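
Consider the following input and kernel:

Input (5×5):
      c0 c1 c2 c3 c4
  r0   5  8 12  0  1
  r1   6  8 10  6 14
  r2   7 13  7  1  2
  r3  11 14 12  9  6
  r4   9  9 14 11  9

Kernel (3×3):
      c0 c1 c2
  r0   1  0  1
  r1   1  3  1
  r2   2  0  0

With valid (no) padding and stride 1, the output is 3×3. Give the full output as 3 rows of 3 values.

Output[0,0]: The receptive field on the input at this output position is [5 8 12 / 6 8 10 / 7 13 7]. Elementwise product with the kernel and sum: 5·1 + 12·1 + 6·1 + 8·3 + 10·1 + 7·2.

71 78 69
91 77 60
97 91 82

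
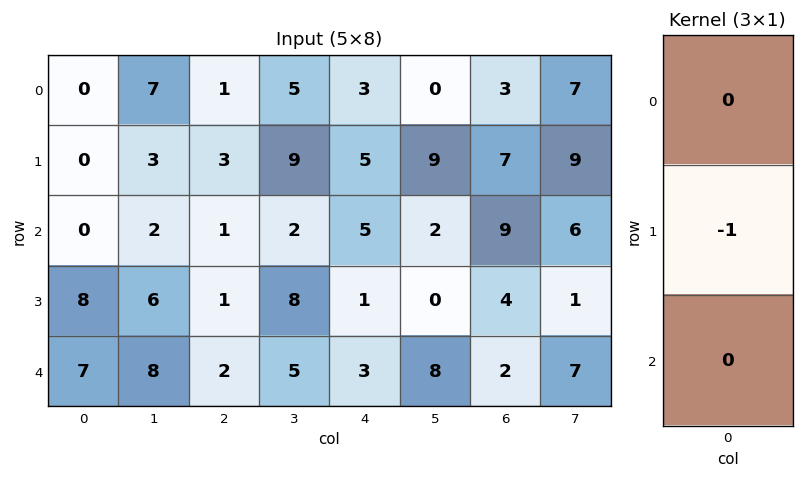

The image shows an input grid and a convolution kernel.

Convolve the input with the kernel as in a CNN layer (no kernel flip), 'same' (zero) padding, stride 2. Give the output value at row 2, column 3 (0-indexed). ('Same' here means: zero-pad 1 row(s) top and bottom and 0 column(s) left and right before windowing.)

-2

The receptive field on the zero-padded input at this output position is [4 / 2 / 0]. Elementwise product with the kernel and sum: 2·-1.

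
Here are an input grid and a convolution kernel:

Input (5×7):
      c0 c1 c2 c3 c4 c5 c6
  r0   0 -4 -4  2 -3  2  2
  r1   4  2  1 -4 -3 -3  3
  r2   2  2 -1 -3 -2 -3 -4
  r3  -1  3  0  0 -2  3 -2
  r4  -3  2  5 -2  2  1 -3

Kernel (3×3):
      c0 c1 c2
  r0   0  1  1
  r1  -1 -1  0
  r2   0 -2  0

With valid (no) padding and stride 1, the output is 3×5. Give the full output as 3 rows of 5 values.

Output[0,0]: The receptive field on the input at this output position is [0 -4 -4 / 4 2 1 / 2 2 -1]. Elementwise product with the kernel and sum: -4·1 + -4·1 + 4·-1 + 2·-1 + 2·-2.
Output[0,1]: The receptive field on the input at this output position is [-4 -4 2 / 2 1 -4 / 2 -1 -3]. Elementwise product with the kernel and sum: -4·1 + 2·1 + 2·-1 + 1·-1 + -1·-2.

-18 -3 8 10 16
-7 -4 -3 3 -1
-5 -17 -1 -7 -10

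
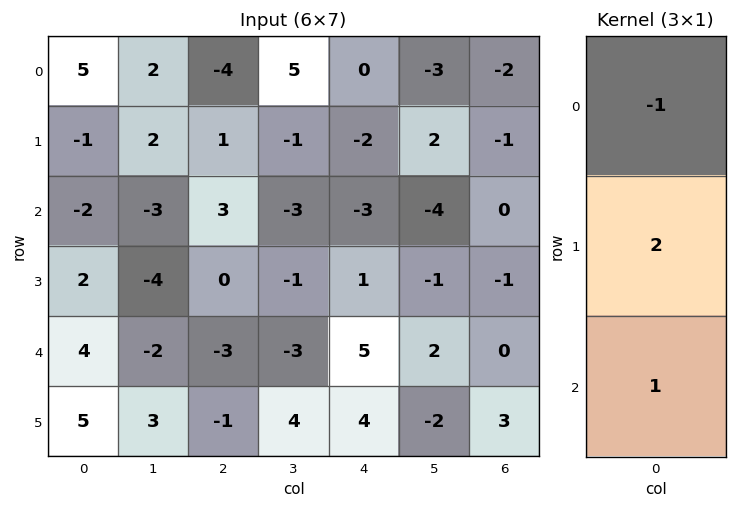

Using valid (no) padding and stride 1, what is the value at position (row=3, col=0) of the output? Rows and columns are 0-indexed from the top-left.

11

The receptive field on the input at this output position is [2 / 4 / 5]. Elementwise product with the kernel and sum: 2·-1 + 4·2 + 5·1.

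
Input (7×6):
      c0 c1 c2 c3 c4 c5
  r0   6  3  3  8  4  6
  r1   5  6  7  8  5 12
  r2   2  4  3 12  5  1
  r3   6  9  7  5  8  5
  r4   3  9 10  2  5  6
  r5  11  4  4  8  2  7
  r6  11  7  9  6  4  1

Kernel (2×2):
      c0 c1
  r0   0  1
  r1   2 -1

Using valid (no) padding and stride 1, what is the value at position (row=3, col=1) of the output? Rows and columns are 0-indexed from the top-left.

15

The receptive field on the input at this output position is [9 7 / 9 10]. Elementwise product with the kernel and sum: 7·1 + 9·2 + 10·-1.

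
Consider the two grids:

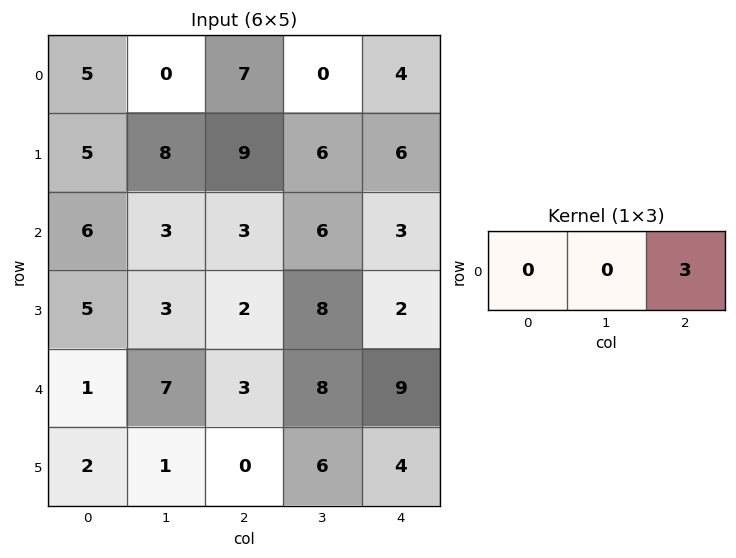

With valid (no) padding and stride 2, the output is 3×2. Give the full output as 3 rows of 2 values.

21 12
9 9
9 27

Output[0,0]: The receptive field on the input at this output position is [5 0 7]. Elementwise product with the kernel and sum: 7·3.
Output[0,1]: The receptive field on the input at this output position is [7 0 4]. Elementwise product with the kernel and sum: 4·3.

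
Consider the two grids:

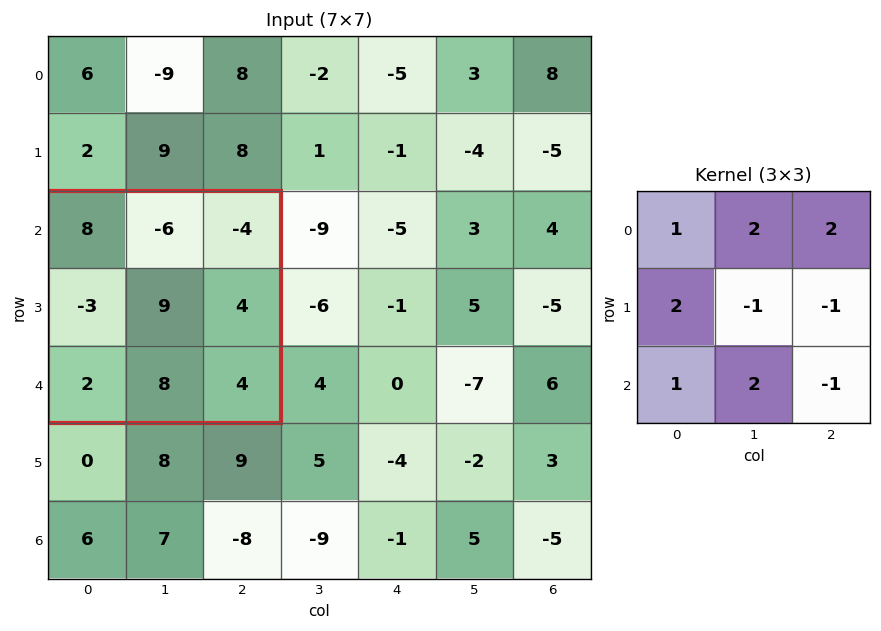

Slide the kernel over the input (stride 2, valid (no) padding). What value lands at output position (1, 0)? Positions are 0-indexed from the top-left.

-17

The receptive field on the input at this output position is [8 -6 -4 / -3 9 4 / 2 8 4]. Elementwise product with the kernel and sum: 8·1 + -6·2 + -4·2 + -3·2 + 9·-1 + 4·-1 + 2·1 + 8·2 + 4·-1.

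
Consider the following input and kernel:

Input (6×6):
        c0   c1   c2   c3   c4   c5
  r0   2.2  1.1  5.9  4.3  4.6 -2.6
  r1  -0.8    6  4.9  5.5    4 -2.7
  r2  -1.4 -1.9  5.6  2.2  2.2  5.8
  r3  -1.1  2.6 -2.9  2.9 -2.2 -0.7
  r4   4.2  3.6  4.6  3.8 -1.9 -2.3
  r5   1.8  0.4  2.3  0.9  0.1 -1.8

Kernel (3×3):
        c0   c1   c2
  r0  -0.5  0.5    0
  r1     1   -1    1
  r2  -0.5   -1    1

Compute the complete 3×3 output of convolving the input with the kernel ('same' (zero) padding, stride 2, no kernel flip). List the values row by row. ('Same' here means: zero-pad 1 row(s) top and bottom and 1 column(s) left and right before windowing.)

Output[0,0]: The receptive field on the zero-padded input at this output position is [0 0 0 / 0 2.2 1.1 / 0 -0.8 6]. Elementwise product with the kernel and sum: 0·-0.5 + 0·0.5 + 0·1 + 2.2·-1 + 1.1·1 + 0·-0.5 + -0.8·-1 + 6·1.

5.7 -2.9 -12.35
2.8 -1.35 5.1
-2.55 -1.55 -1.5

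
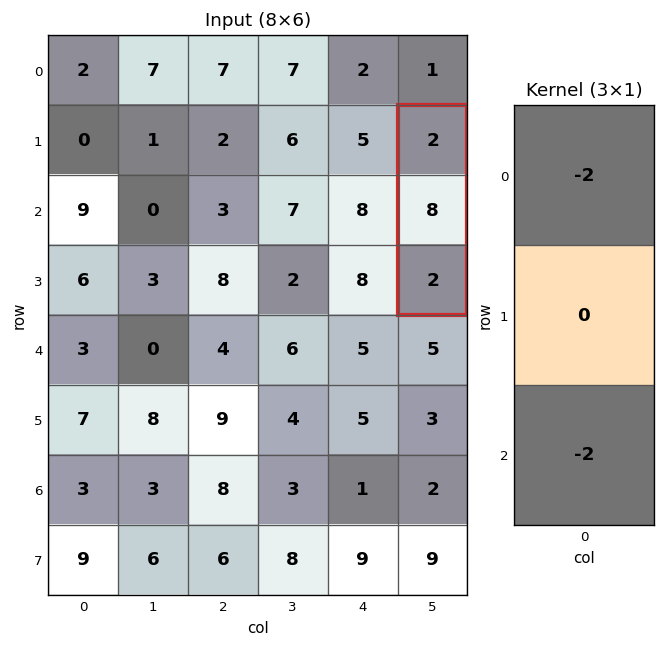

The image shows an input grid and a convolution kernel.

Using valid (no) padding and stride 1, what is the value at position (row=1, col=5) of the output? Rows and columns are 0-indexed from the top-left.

The receptive field on the input at this output position is [2 / 8 / 2]. Elementwise product with the kernel and sum: 2·-2 + 2·-2.

-8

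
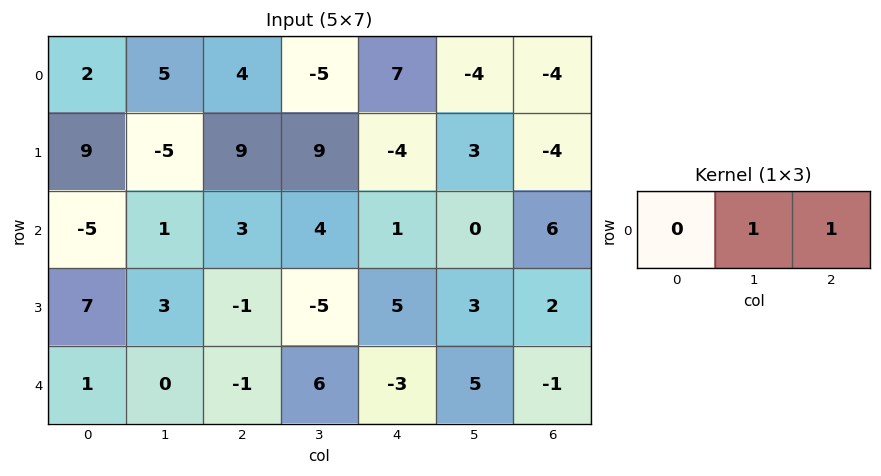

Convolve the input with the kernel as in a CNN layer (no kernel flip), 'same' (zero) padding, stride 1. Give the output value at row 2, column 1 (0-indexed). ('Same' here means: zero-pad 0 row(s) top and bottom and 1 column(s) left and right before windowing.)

4

The receptive field on the zero-padded input at this output position is [-5 1 3]. Elementwise product with the kernel and sum: 1·1 + 3·1.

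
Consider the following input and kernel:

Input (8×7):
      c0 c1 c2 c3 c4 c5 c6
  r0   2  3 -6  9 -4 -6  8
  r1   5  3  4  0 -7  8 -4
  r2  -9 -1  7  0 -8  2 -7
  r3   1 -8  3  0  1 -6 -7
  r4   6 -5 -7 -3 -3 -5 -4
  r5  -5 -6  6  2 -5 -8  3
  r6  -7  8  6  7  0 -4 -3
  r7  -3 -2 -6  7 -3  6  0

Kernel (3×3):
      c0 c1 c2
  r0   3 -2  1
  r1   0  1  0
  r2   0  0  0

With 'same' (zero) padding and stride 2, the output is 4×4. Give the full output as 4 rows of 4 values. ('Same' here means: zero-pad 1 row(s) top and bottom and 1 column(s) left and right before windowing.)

Output[0,0]: The receptive field on the zero-padded input at this output position is [0 0 0 / 0 2 3 / 0 5 3]. Elementwise product with the kernel and sum: 0·3 + 0·-2 + 0·1 + 2·1.

2 -6 -4 8
-16 8 14 25
-4 -37 -11 -8
-3 -22 8 -33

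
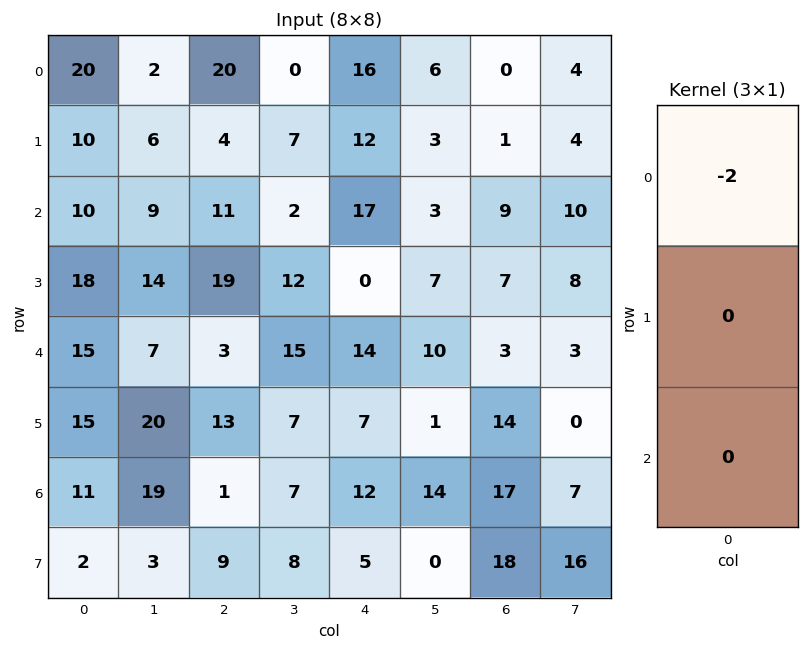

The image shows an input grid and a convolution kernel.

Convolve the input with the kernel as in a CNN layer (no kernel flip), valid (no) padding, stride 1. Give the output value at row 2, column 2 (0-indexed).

-22

The receptive field on the input at this output position is [11 / 19 / 3]. Elementwise product with the kernel and sum: 11·-2.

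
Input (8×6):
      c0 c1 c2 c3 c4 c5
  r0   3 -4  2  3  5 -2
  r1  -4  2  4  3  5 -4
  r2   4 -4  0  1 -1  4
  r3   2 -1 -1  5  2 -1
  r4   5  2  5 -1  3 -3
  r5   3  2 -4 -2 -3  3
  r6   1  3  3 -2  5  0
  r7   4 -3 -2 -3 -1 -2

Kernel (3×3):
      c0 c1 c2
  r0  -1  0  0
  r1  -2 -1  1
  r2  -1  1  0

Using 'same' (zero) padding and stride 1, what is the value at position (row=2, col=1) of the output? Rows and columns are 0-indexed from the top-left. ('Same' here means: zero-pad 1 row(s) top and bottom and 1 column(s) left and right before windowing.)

The receptive field on the zero-padded input at this output position is [-4 2 4 / 4 -4 0 / 2 -1 -1]. Elementwise product with the kernel and sum: -4·-1 + 4·-2 + -4·-1 + 0·1 + 2·-1 + -1·1.

-3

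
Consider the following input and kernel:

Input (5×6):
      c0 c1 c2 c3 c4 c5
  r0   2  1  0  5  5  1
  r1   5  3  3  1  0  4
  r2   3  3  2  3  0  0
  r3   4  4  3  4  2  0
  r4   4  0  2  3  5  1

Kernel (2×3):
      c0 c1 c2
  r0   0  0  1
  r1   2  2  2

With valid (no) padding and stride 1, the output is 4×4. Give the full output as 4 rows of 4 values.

22 19 13 11
19 17 10 10
24 25 18 12
15 14 22 18

Output[0,0]: The receptive field on the input at this output position is [2 1 0 / 5 3 3]. Elementwise product with the kernel and sum: 0·1 + 5·2 + 3·2 + 3·2.
Output[0,1]: The receptive field on the input at this output position is [1 0 5 / 3 3 1]. Elementwise product with the kernel and sum: 5·1 + 3·2 + 3·2 + 1·2.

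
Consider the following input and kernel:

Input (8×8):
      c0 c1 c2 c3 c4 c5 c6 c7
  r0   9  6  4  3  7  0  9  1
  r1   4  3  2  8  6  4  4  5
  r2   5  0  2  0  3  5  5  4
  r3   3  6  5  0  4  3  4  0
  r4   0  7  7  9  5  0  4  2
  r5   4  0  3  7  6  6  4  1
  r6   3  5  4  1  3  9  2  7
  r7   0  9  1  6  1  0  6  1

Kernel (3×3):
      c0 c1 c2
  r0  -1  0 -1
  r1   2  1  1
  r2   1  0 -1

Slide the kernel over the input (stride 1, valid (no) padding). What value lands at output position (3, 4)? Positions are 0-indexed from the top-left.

8

The receptive field on the input at this output position is [4 3 4 / 5 0 4 / 6 6 4]. Elementwise product with the kernel and sum: 4·-1 + 4·-1 + 5·2 + 0·1 + 4·1 + 6·1 + 4·-1.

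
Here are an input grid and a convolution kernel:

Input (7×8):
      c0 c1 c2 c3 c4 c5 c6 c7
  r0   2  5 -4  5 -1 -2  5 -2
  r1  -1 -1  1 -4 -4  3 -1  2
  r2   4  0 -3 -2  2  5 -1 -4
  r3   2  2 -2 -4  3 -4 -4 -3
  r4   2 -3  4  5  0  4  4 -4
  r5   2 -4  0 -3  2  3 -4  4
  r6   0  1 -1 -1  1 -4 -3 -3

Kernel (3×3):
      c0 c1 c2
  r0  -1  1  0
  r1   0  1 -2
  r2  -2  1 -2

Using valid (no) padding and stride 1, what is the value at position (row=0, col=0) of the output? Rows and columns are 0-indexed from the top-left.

-2

The receptive field on the input at this output position is [2 5 -4 / -1 -1 1 / 4 0 -3]. Elementwise product with the kernel and sum: 2·-1 + 5·1 + -1·1 + 1·-2 + 4·-2 + 0·1 + -3·-2.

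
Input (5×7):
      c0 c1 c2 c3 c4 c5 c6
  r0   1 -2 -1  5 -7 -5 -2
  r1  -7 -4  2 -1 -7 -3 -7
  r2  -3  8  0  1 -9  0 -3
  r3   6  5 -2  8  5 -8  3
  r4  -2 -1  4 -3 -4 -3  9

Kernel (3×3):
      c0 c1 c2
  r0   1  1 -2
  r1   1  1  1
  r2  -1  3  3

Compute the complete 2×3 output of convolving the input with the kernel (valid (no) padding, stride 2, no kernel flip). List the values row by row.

19 -12 -25
25 5 19

Output[0,0]: The receptive field on the input at this output position is [1 -2 -1 / -7 -4 2 / -3 8 0]. Elementwise product with the kernel and sum: 1·1 + -2·1 + -1·-2 + -7·1 + -4·1 + 2·1 + -3·-1 + 8·3 + 0·3.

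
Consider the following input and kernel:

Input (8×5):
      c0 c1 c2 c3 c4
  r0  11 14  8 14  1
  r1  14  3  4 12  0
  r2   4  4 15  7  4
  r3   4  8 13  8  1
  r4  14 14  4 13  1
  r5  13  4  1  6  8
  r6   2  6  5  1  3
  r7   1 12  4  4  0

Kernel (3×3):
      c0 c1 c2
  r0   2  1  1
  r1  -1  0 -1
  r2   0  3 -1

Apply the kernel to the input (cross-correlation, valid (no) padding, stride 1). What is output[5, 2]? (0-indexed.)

The receptive field on the input at this output position is [1 6 8 / 5 1 3 / 4 4 0]. Elementwise product with the kernel and sum: 1·2 + 6·1 + 8·1 + 5·-1 + 3·-1 + 4·3 + 0·-1.

20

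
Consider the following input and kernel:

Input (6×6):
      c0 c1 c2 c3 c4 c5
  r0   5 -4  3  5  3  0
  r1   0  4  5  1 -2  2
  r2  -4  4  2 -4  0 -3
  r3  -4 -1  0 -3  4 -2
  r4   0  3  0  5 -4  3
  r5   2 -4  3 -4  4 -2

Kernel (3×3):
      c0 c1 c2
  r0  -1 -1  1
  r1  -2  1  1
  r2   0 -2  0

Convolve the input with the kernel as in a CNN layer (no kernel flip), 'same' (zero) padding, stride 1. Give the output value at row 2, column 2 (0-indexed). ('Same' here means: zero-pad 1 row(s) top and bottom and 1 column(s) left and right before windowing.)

The receptive field on the zero-padded input at this output position is [4 5 1 / 4 2 -4 / -1 0 -3]. Elementwise product with the kernel and sum: 4·-1 + 5·-1 + 1·1 + 4·-2 + 2·1 + -4·1 + 0·-2.

-18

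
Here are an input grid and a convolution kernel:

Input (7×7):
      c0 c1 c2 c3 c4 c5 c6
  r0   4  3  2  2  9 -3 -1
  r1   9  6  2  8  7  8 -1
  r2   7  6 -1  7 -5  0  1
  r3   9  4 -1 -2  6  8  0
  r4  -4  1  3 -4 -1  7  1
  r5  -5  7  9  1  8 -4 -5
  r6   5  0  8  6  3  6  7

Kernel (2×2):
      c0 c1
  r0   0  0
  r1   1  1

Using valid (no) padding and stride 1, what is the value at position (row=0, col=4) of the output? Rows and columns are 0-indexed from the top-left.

The receptive field on the input at this output position is [9 -3 / 7 8]. Elementwise product with the kernel and sum: 7·1 + 8·1.

15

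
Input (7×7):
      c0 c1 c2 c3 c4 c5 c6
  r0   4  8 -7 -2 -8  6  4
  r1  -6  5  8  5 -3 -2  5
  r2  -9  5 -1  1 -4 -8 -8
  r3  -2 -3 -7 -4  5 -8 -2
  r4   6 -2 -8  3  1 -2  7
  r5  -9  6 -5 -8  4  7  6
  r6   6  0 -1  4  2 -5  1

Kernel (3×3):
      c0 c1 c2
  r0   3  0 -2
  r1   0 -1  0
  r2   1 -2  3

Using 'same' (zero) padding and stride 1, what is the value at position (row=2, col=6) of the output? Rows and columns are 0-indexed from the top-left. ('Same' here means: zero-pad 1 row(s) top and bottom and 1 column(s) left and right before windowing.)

The receptive field on the zero-padded input at this output position is [-2 5 0 / -8 -8 0 / -8 -2 0]. Elementwise product with the kernel and sum: -2·3 + 0·-2 + -8·-1 + -8·1 + -2·-2 + 0·3.

-2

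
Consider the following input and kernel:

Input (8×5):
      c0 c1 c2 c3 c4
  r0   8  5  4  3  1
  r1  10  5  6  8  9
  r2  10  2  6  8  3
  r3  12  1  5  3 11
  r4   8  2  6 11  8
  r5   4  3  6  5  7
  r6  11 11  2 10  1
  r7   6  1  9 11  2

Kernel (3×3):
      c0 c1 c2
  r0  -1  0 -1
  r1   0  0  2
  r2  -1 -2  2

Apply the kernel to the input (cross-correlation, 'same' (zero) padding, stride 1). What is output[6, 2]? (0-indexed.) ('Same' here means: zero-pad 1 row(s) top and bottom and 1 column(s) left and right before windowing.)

The receptive field on the zero-padded input at this output position is [3 6 5 / 11 2 10 / 1 9 11]. Elementwise product with the kernel and sum: 3·-1 + 5·-1 + 10·2 + 1·-1 + 9·-2 + 11·2.

15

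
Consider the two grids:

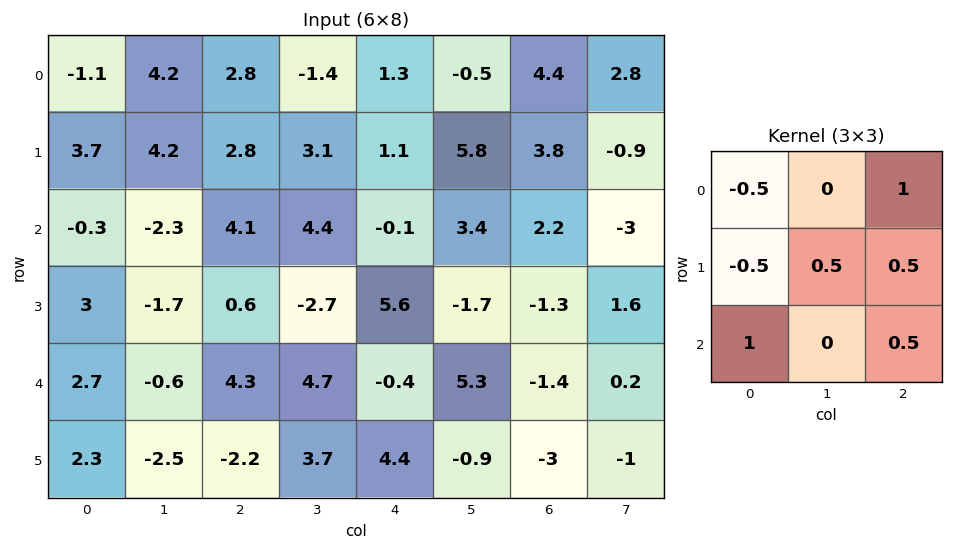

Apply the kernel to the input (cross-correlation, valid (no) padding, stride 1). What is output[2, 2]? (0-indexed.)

The receptive field on the input at this output position is [4.1 4.4 -0.1 / 0.6 -2.7 5.6 / 4.3 4.7 -0.4]. Elementwise product with the kernel and sum: 4.1·-0.5 + -0.1·1 + 0.6·-0.5 + -2.7·0.5 + 5.6·0.5 + 4.3·1 + -0.4·0.5.

3.1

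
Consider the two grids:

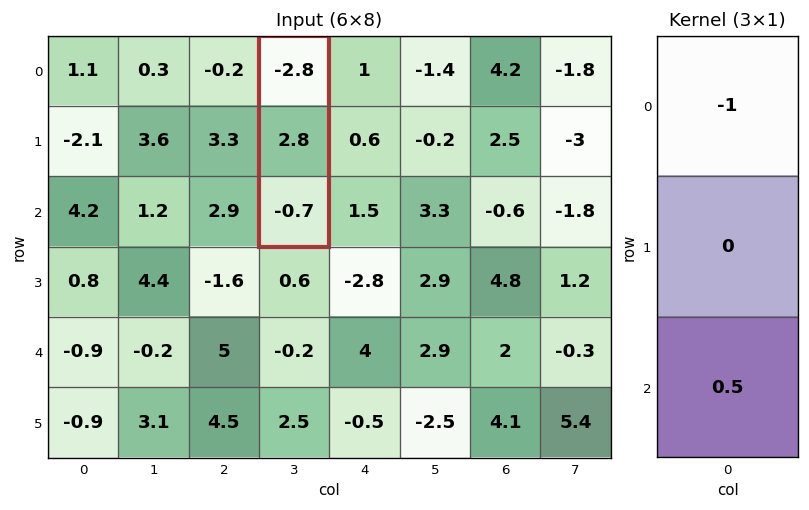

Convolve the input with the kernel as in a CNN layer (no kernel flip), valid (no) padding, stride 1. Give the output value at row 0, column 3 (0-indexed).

The receptive field on the input at this output position is [-2.8 / 2.8 / -0.7]. Elementwise product with the kernel and sum: -2.8·-1 + -0.7·0.5.

2.45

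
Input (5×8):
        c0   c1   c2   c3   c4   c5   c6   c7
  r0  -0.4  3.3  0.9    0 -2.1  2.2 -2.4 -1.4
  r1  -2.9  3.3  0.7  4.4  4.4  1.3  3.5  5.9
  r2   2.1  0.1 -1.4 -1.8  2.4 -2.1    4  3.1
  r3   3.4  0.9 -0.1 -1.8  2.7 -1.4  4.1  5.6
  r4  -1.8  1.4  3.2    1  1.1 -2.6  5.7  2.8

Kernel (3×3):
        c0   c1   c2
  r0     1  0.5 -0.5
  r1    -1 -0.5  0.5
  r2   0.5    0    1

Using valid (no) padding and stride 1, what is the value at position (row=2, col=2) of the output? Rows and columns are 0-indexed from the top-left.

The receptive field on the input at this output position is [-1.4 -1.8 2.4 / -0.1 -1.8 2.7 / 3.2 1 1.1]. Elementwise product with the kernel and sum: -1.4·1 + -1.8·0.5 + 2.4·-0.5 + -0.1·-1 + -1.8·-0.5 + 2.7·0.5 + 3.2·0.5 + 1.1·1.

1.55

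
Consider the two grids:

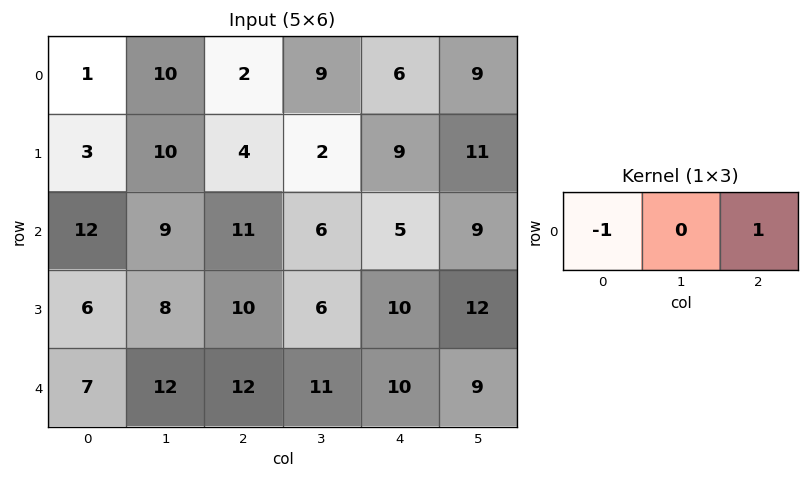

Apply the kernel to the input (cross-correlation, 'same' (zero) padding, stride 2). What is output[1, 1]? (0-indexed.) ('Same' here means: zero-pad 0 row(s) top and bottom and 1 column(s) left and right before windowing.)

The receptive field on the zero-padded input at this output position is [9 11 6]. Elementwise product with the kernel and sum: 9·-1 + 6·1.

-3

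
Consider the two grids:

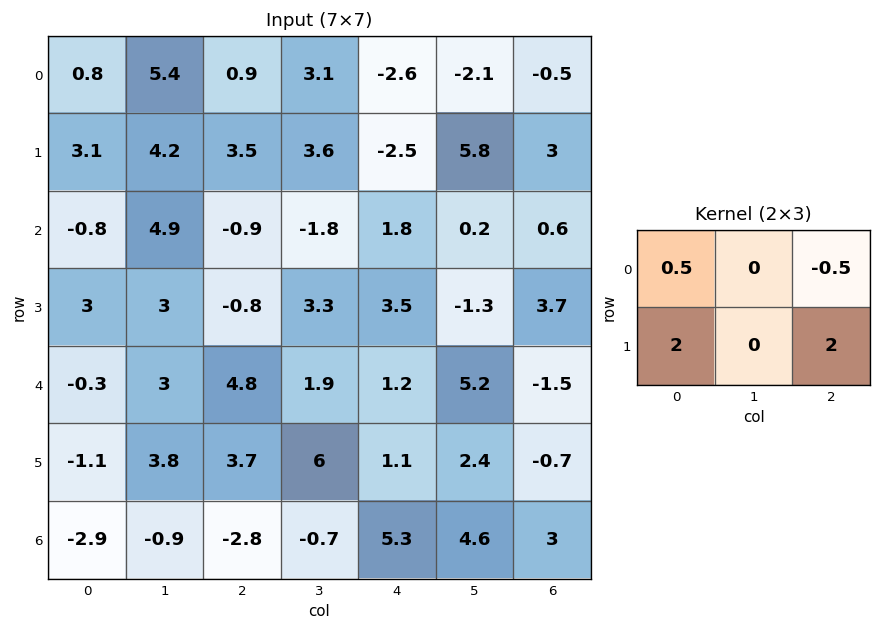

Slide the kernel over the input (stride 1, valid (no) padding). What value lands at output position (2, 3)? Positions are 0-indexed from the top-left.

3

The receptive field on the input at this output position is [-1.8 1.8 0.2 / 3.3 3.5 -1.3]. Elementwise product with the kernel and sum: -1.8·0.5 + 0.2·-0.5 + 3.3·2 + -1.3·2.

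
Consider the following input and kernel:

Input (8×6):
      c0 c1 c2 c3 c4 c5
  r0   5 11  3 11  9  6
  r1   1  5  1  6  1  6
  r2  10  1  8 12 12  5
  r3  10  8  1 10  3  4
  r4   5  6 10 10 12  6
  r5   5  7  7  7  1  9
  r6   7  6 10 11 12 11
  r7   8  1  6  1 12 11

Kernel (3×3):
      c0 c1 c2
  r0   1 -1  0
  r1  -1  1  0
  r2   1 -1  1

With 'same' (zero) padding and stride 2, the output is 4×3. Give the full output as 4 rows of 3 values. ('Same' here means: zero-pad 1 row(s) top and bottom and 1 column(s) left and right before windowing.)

9 2 9
7 28 16
-3 18 24
-5 0 7

Output[0,0]: The receptive field on the zero-padded input at this output position is [0 0 0 / 0 5 11 / 0 1 5]. Elementwise product with the kernel and sum: 0·1 + 0·-1 + 0·-1 + 5·1 + 0·1 + 1·-1 + 5·1.
Output[0,1]: The receptive field on the zero-padded input at this output position is [0 0 0 / 11 3 11 / 5 1 6]. Elementwise product with the kernel and sum: 0·1 + 0·-1 + 11·-1 + 3·1 + 5·1 + 1·-1 + 6·1.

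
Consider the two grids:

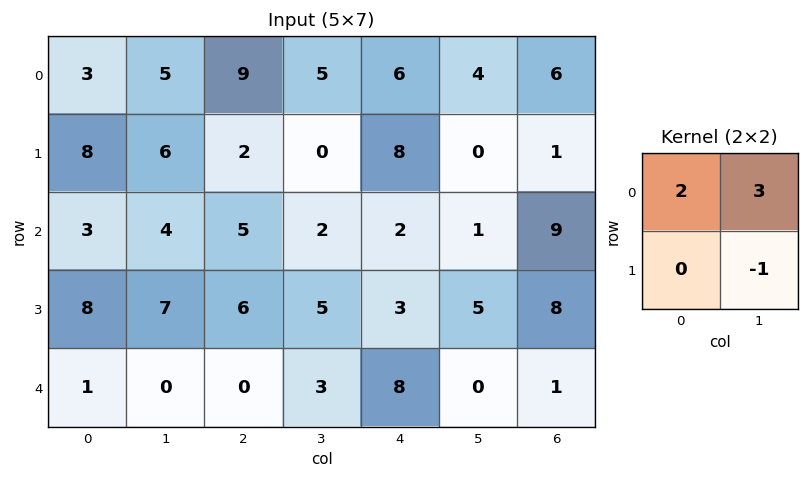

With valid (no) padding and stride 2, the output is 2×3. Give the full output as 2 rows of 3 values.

Output[0,0]: The receptive field on the input at this output position is [3 5 / 8 6]. Elementwise product with the kernel and sum: 3·2 + 5·3 + 6·-1.

15 33 24
11 11 2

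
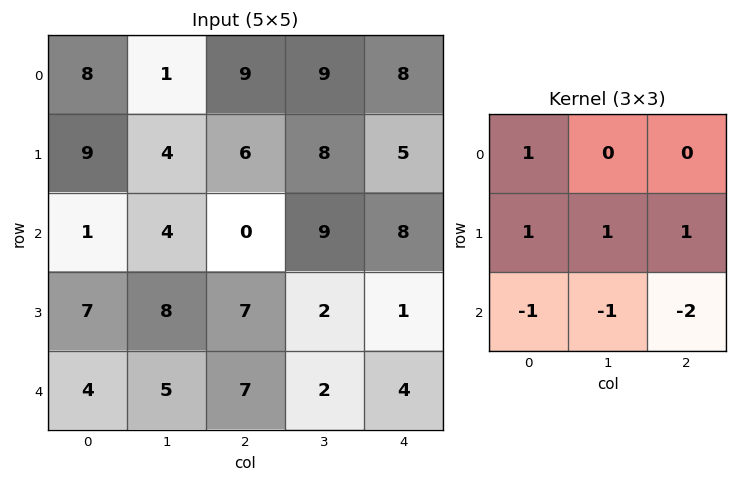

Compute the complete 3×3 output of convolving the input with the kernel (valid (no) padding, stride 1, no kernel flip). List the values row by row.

22 -3 3
-15 -2 12
0 5 -7

Output[0,0]: The receptive field on the input at this output position is [8 1 9 / 9 4 6 / 1 4 0]. Elementwise product with the kernel and sum: 8·1 + 9·1 + 4·1 + 6·1 + 1·-1 + 4·-1 + 0·-2.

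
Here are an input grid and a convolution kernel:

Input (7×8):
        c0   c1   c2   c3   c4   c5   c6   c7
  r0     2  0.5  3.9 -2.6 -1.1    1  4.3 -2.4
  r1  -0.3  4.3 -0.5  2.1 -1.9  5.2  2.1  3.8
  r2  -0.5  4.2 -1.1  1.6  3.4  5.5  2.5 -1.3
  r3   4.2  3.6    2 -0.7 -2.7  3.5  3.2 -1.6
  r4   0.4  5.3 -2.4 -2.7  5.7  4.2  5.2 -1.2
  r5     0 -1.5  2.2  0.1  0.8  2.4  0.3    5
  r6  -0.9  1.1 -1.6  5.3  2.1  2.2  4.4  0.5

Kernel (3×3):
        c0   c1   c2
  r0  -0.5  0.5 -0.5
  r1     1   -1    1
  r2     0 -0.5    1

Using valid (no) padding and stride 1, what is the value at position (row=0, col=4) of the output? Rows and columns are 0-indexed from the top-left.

The receptive field on the input at this output position is [-1.1 1 4.3 / -1.9 5.2 2.1 / 3.4 5.5 2.5]. Elementwise product with the kernel and sum: -1.1·-0.5 + 1·0.5 + 4.3·-0.5 + -1.9·1 + 5.2·-1 + 2.1·1 + 5.5·-0.5 + 2.5·1.

-6.35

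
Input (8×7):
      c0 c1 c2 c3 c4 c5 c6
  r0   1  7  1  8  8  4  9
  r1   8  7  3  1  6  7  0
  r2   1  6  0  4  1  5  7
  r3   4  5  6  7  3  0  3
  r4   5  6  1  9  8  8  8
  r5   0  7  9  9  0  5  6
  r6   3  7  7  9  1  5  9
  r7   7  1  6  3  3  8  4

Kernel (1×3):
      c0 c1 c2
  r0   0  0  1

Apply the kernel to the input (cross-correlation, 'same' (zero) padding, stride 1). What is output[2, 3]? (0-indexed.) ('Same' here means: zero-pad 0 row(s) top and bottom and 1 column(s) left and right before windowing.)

1

The receptive field on the zero-padded input at this output position is [0 4 1]. Elementwise product with the kernel and sum: 1·1.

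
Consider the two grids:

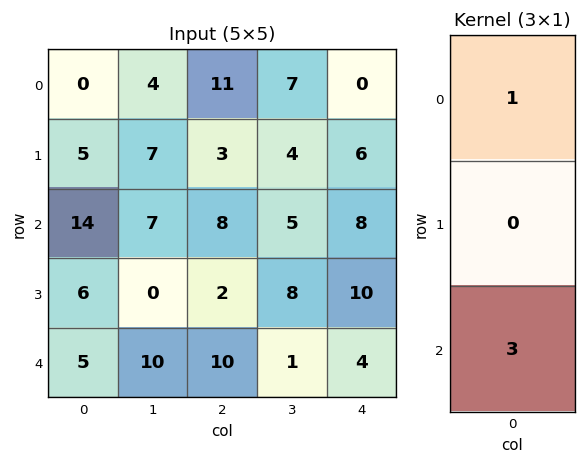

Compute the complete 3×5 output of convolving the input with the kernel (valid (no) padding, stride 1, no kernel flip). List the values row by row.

42 25 35 22 24
23 7 9 28 36
29 37 38 8 20

Output[0,0]: The receptive field on the input at this output position is [0 / 5 / 14]. Elementwise product with the kernel and sum: 0·1 + 14·3.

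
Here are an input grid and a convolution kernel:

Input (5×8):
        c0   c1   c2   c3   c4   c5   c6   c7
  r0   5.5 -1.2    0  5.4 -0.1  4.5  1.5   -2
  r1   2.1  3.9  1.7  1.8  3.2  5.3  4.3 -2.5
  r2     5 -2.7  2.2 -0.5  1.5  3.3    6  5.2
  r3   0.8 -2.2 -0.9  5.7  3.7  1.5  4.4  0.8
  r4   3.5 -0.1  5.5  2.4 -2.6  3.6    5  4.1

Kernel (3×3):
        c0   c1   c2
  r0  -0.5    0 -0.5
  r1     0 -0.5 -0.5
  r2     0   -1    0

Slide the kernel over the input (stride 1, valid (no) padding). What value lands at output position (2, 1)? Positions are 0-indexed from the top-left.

-6.3

The receptive field on the input at this output position is [-2.7 2.2 -0.5 / -2.2 -0.9 5.7 / -0.1 5.5 2.4]. Elementwise product with the kernel and sum: -2.7·-0.5 + -0.5·-0.5 + -0.9·-0.5 + 5.7·-0.5 + 5.5·-1.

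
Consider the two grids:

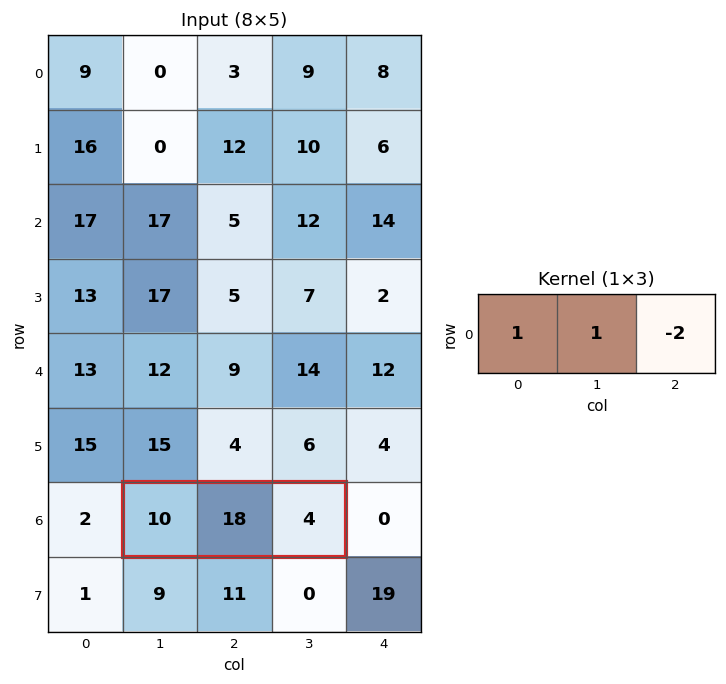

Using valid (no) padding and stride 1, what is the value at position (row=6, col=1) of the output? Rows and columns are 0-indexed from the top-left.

The receptive field on the input at this output position is [10 18 4]. Elementwise product with the kernel and sum: 10·1 + 18·1 + 4·-2.

20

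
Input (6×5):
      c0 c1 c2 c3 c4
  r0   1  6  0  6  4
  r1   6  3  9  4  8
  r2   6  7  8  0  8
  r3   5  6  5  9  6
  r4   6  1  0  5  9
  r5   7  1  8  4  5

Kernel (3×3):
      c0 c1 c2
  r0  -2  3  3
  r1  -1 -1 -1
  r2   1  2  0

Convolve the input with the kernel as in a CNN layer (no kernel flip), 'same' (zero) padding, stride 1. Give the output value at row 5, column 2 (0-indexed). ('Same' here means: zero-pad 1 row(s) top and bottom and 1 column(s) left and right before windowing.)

0

The receptive field on the zero-padded input at this output position is [1 0 5 / 1 8 4 / 0 0 0]. Elementwise product with the kernel and sum: 1·-2 + 0·3 + 5·3 + 1·-1 + 8·-1 + 4·-1 + 0·1 + 0·2.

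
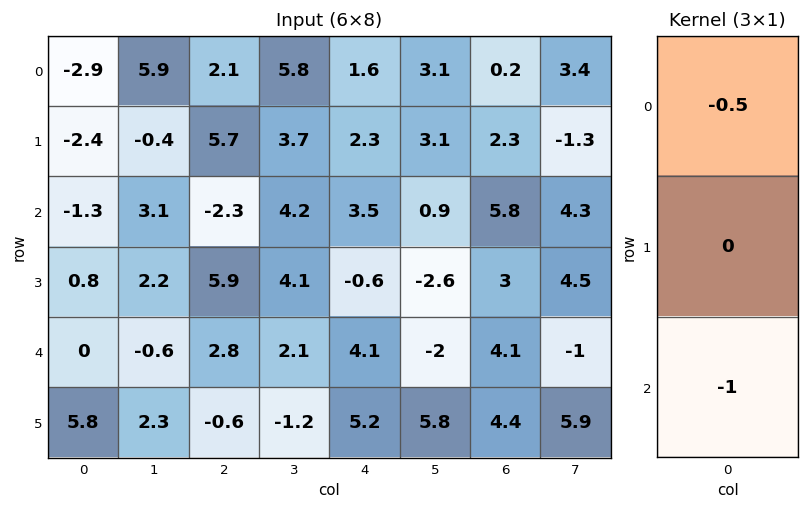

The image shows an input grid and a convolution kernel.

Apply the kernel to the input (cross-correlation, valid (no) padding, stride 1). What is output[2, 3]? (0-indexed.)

-4.2

The receptive field on the input at this output position is [4.2 / 4.1 / 2.1]. Elementwise product with the kernel and sum: 4.2·-0.5 + 2.1·-1.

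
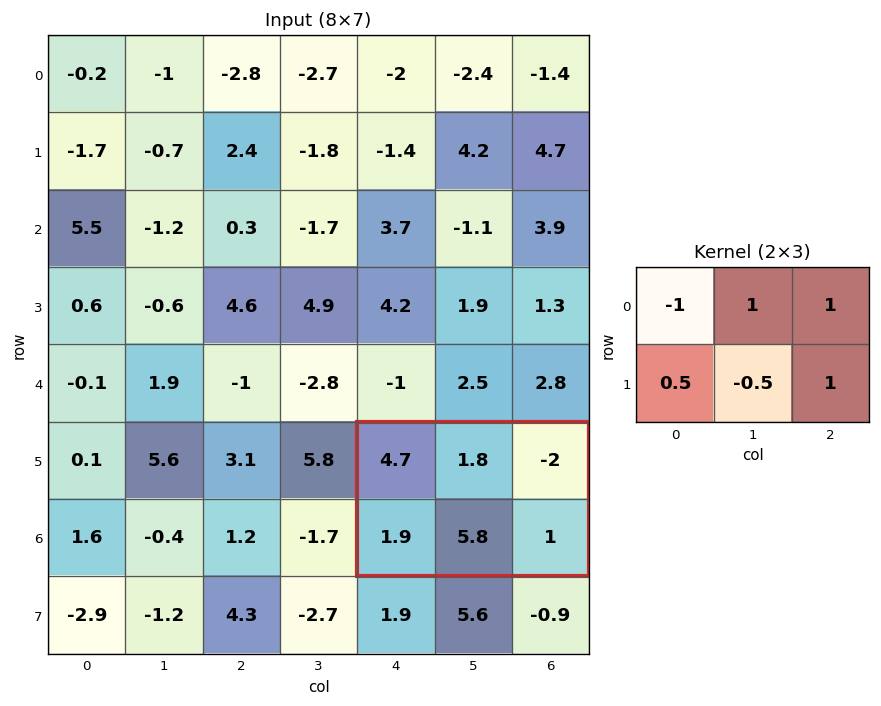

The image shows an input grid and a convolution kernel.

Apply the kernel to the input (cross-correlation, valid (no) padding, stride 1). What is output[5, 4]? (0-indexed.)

-5.85

The receptive field on the input at this output position is [4.7 1.8 -2 / 1.9 5.8 1]. Elementwise product with the kernel and sum: 4.7·-1 + 1.8·1 + -2·1 + 1.9·0.5 + 5.8·-0.5 + 1·1.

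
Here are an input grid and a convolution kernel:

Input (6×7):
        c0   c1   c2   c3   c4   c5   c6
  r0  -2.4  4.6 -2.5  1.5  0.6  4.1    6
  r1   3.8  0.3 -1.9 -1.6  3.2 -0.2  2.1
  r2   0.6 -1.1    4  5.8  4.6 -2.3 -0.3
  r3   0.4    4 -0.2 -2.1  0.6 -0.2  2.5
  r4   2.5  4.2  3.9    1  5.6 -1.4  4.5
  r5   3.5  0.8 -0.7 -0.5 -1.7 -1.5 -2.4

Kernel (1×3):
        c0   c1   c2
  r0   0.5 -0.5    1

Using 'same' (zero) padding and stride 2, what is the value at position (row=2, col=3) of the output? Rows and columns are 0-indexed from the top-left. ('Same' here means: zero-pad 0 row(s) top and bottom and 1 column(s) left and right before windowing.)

-2.95

The receptive field on the zero-padded input at this output position is [-1.4 4.5 0]. Elementwise product with the kernel and sum: -1.4·0.5 + 4.5·-0.5 + 0·1.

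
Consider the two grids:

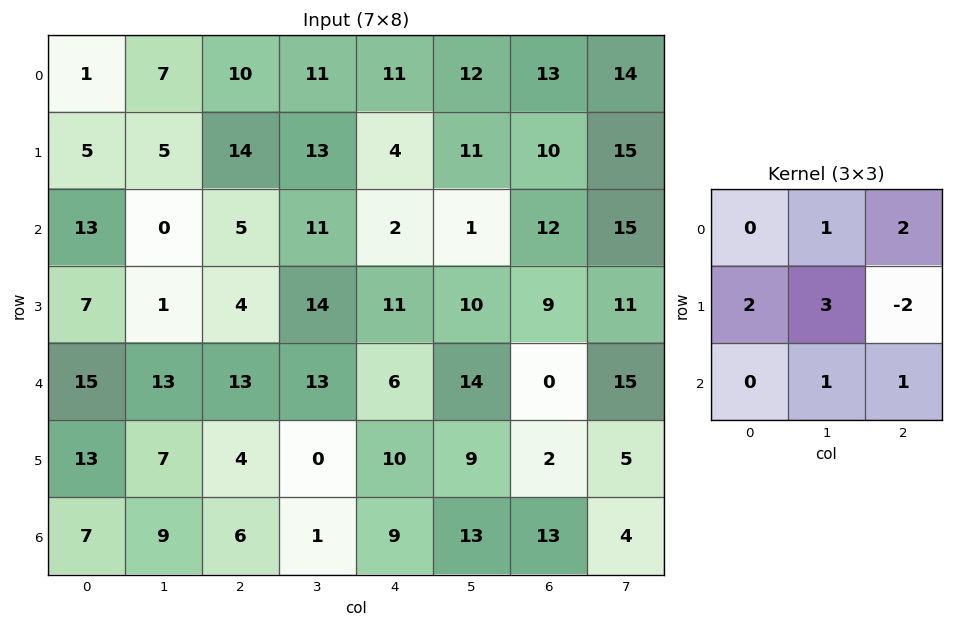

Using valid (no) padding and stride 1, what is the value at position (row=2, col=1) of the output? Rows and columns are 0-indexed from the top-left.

The receptive field on the input at this output position is [0 5 11 / 1 4 14 / 13 13 13]. Elementwise product with the kernel and sum: 5·1 + 11·2 + 1·2 + 4·3 + 14·-2 + 13·1 + 13·1.

39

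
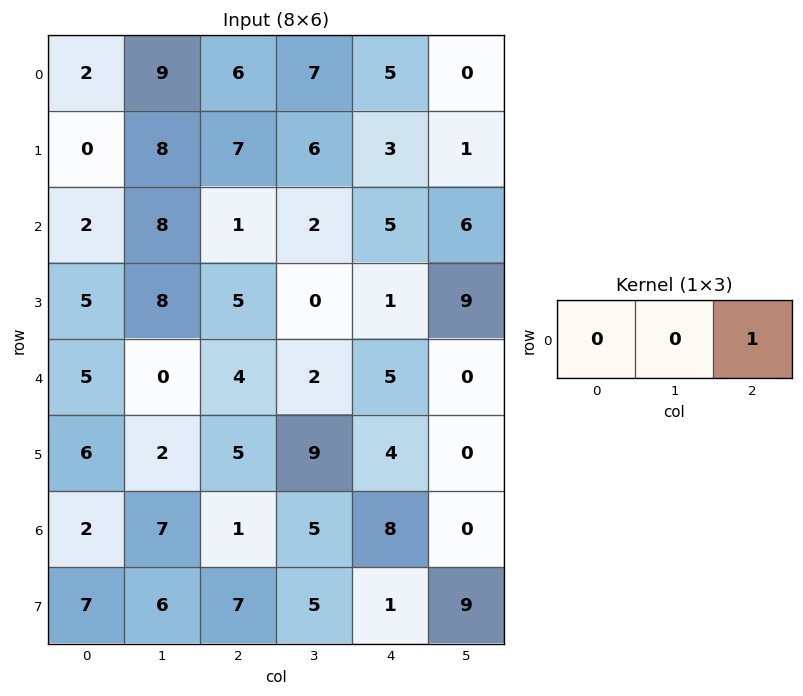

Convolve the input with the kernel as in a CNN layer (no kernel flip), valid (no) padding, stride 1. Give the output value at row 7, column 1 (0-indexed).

5

The receptive field on the input at this output position is [6 7 5]. Elementwise product with the kernel and sum: 5·1.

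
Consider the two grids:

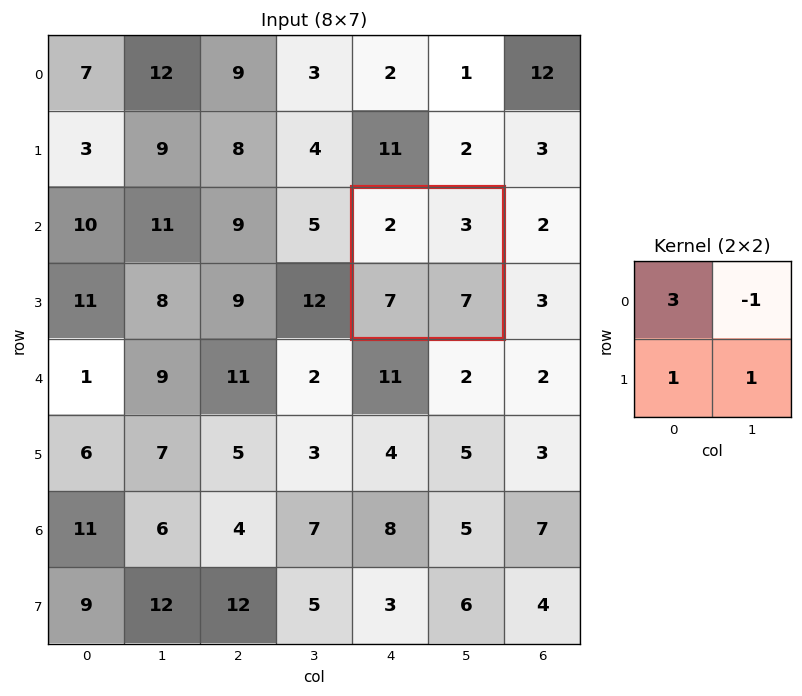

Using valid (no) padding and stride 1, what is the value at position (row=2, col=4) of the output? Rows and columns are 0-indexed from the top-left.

The receptive field on the input at this output position is [2 3 / 7 7]. Elementwise product with the kernel and sum: 2·3 + 3·-1 + 7·1 + 7·1.

17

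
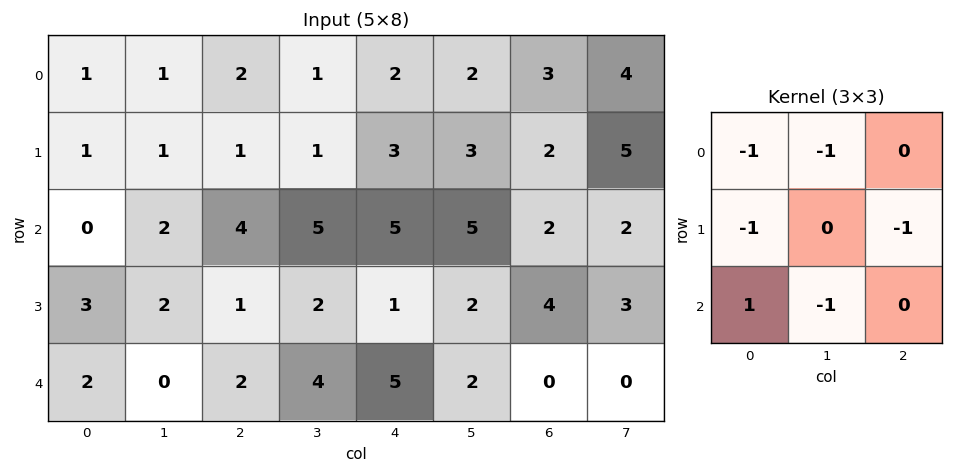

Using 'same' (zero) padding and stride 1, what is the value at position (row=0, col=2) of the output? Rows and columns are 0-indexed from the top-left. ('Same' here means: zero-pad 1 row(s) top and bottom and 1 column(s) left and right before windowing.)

The receptive field on the zero-padded input at this output position is [0 0 0 / 1 2 1 / 1 1 1]. Elementwise product with the kernel and sum: 0·-1 + 0·-1 + 1·-1 + 1·-1 + 1·1 + 1·-1.

-2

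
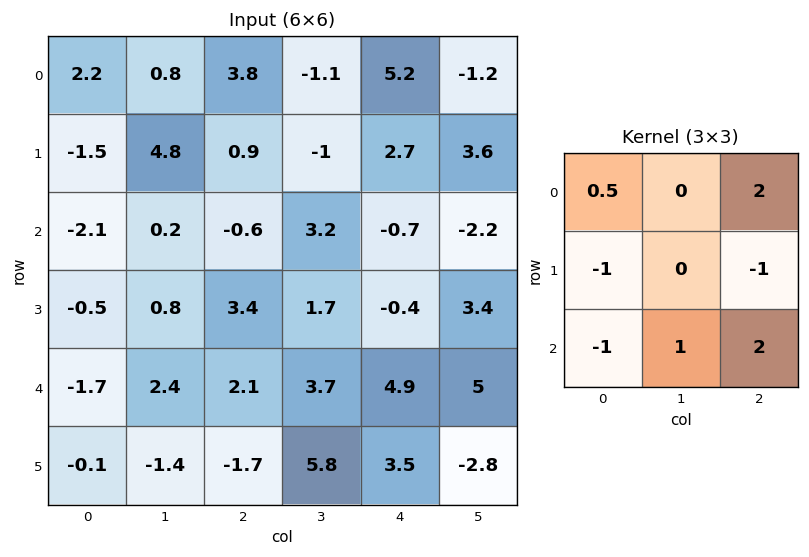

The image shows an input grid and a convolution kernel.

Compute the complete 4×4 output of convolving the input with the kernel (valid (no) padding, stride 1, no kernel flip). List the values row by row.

Output[0,0]: The receptive field on the input at this output position is [2.2 0.8 3.8 / -1.5 4.8 0.9 / -2.1 0.2 -0.6]. Elementwise product with the kernel and sum: 2.2·0.5 + 3.8·2 + -1.5·-1 + 0.9·-1 + -2.1·-1 + 0.2·1 + -0.6·2.
Output[0,1]: The receptive field on the input at this output position is [0.8 3.8 -1.1 / 4.8 0.9 -1 / 0.2 -0.6 3.2]. Elementwise product with the kernel and sum: 0.8·0.5 + -1.1·2 + 4.8·-1 + -1·-1 + 0.2·-1 + -0.6·1 + 3.2·2.

10.4 0 11.1 -13.85
11.85 3 4.65 10.4
3.15 11.1 6.7 3.3
1.45 9 8.4 -8.95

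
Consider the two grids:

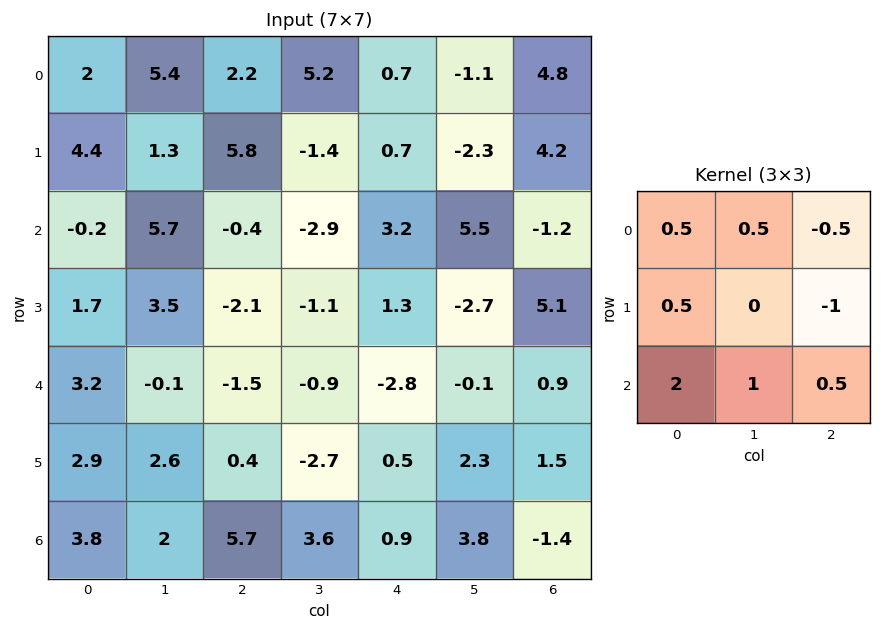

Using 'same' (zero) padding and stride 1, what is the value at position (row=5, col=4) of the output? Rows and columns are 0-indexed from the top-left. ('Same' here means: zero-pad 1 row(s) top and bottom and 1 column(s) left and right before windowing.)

4.55

The receptive field on the zero-padded input at this output position is [-0.9 -2.8 -0.1 / -2.7 0.5 2.3 / 3.6 0.9 3.8]. Elementwise product with the kernel and sum: -0.9·0.5 + -2.8·0.5 + -0.1·-0.5 + -2.7·0.5 + 2.3·-1 + 3.6·2 + 0.9·1 + 3.8·0.5.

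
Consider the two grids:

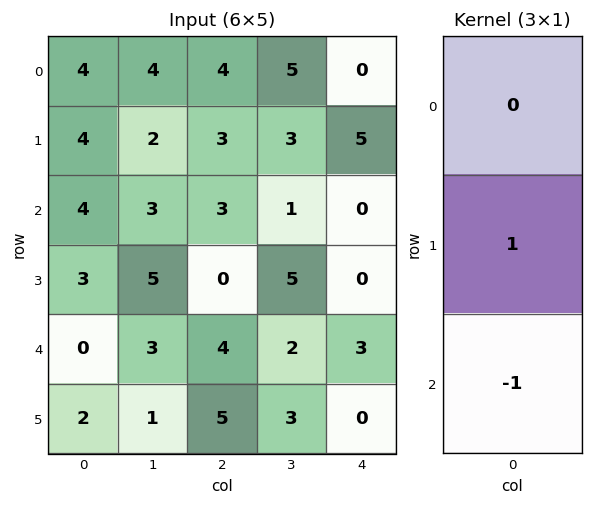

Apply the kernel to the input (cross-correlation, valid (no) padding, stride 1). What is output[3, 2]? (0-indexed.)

The receptive field on the input at this output position is [0 / 4 / 5]. Elementwise product with the kernel and sum: 4·1 + 5·-1.

-1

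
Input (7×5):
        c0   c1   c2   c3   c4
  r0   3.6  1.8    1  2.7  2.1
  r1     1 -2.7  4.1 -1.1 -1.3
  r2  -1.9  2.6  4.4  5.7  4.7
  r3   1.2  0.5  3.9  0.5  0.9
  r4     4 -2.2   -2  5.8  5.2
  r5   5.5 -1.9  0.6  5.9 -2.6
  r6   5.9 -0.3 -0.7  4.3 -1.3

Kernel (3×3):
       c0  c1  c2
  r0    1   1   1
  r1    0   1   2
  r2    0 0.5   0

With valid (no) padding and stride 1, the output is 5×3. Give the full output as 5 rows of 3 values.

Output[0,0]: The receptive field on the input at this output position is [3.6 1.8 1 / 1 -2.7 4.1 / -1.9 2.6 4.4]. Elementwise product with the kernel and sum: 3.6·1 + 1.8·1 + 1·1 + -2.7·1 + 4.1·2 + 2.6·0.5.
Output[0,1]: The receptive field on the input at this output position is [1.8 1 2.7 / -2.7 4.1 -1.1 / 2.6 4.4 5.7]. Elementwise product with the kernel and sum: 1.8·1 + 1·1 + 2.7·1 + 4.1·1 + -1.1·2 + 4.4·0.5.

13.2 9.6 4.95
14.05 18.05 17.05
12.3 16.6 20
-1.55 14.8 24.45
-1.05 13.65 11.85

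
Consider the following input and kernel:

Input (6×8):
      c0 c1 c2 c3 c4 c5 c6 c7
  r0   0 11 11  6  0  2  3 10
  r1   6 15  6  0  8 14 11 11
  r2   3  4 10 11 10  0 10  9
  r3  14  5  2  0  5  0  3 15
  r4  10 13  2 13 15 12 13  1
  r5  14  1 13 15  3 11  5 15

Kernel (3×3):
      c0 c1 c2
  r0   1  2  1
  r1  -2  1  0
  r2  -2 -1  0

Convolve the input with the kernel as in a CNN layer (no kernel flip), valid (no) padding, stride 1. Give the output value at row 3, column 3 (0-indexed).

-34

The receptive field on the input at this output position is [0 5 0 / 13 15 12 / 15 3 11]. Elementwise product with the kernel and sum: 0·1 + 5·2 + 0·1 + 13·-2 + 15·1 + 15·-2 + 3·-1.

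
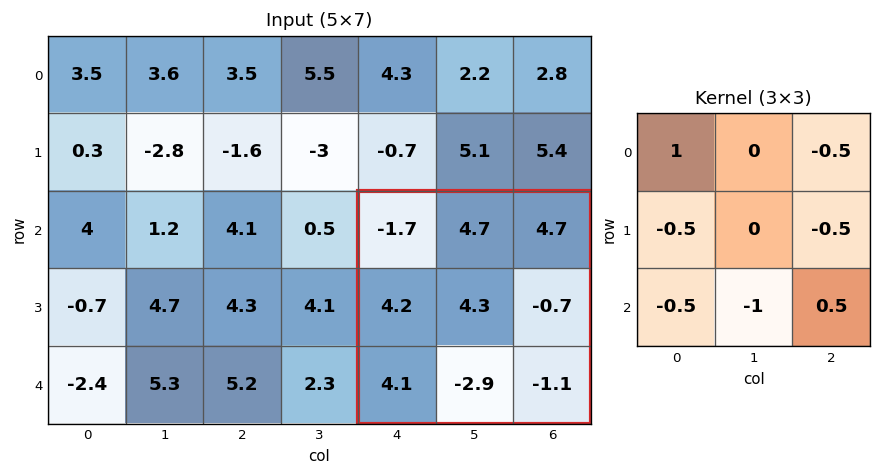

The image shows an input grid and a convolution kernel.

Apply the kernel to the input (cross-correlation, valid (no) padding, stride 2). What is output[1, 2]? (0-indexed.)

The receptive field on the input at this output position is [-1.7 4.7 4.7 / 4.2 4.3 -0.7 / 4.1 -2.9 -1.1]. Elementwise product with the kernel and sum: -1.7·1 + 4.7·-0.5 + 4.2·-0.5 + -0.7·-0.5 + 4.1·-0.5 + -2.9·-1 + -1.1·0.5.

-5.5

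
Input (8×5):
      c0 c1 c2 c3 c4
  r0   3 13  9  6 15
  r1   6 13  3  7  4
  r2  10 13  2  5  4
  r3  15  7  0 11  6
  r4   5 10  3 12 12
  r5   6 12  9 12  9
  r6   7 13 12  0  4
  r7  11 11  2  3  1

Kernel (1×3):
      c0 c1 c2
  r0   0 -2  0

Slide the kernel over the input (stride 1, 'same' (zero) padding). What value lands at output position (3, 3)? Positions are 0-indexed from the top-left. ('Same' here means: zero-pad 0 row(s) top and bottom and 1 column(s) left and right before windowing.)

-22

The receptive field on the zero-padded input at this output position is [0 11 6]. Elementwise product with the kernel and sum: 11·-2.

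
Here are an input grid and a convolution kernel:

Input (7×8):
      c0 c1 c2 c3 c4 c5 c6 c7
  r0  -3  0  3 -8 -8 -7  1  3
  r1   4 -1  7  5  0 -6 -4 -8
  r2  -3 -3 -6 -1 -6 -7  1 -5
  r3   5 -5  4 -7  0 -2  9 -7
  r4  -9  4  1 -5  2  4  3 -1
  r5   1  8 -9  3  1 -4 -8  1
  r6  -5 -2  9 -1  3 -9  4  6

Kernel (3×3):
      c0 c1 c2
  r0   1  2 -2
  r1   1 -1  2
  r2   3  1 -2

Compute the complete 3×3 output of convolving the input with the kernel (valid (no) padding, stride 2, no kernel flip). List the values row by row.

Output[0,0]: The receptive field on the input at this output position is [-3 0 3 / 4 -1 7 / -3 -3 -6]. Elementwise product with the kernel and sum: -3·1 + 0·2 + 3·-2 + 4·1 + -1·-1 + 7·2 + -3·3 + -3·1 + -6·-2.

10 -2 -53
-4 9 2
-63 -3 -15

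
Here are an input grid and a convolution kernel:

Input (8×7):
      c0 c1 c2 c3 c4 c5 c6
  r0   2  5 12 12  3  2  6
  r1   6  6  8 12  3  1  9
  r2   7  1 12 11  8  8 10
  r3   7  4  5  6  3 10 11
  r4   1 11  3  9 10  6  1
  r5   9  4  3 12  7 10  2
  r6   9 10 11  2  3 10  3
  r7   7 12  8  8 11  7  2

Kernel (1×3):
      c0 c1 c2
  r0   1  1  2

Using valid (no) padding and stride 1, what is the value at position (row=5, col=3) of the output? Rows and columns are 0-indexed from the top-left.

39

The receptive field on the input at this output position is [12 7 10]. Elementwise product with the kernel and sum: 12·1 + 7·1 + 10·2.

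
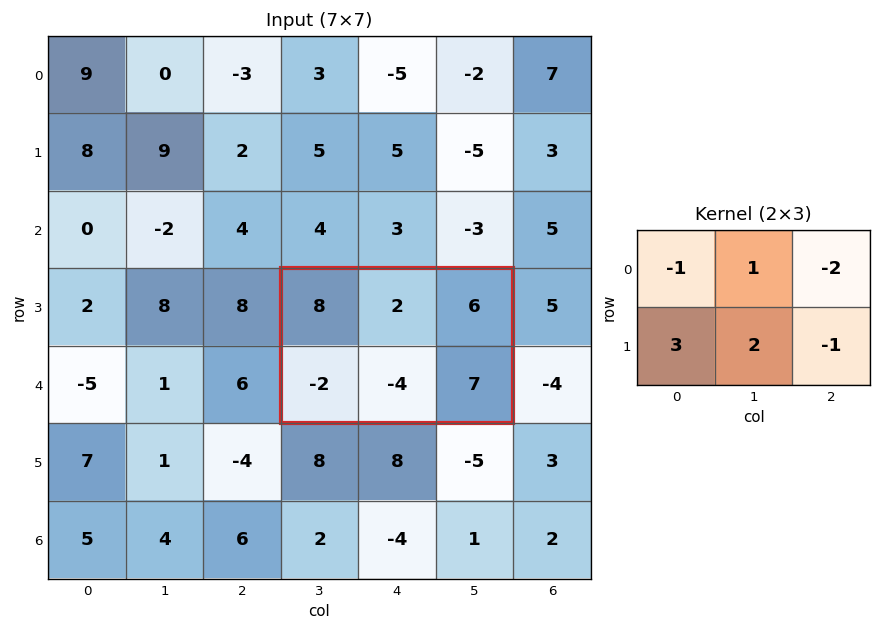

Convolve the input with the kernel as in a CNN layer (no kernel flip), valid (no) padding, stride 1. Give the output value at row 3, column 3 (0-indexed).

-39

The receptive field on the input at this output position is [8 2 6 / -2 -4 7]. Elementwise product with the kernel and sum: 8·-1 + 2·1 + 6·-2 + -2·3 + -4·2 + 7·-1.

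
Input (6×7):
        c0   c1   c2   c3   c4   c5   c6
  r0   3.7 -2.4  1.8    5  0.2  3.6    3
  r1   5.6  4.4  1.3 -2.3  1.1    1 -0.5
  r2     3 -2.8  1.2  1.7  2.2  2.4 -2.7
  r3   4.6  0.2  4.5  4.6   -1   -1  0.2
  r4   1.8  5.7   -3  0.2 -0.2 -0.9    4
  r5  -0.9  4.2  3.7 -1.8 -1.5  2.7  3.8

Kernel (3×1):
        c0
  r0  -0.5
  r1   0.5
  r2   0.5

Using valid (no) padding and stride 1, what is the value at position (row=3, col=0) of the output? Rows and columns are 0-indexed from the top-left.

-1.85

The receptive field on the input at this output position is [4.6 / 1.8 / -0.9]. Elementwise product with the kernel and sum: 4.6·-0.5 + 1.8·0.5 + -0.9·0.5.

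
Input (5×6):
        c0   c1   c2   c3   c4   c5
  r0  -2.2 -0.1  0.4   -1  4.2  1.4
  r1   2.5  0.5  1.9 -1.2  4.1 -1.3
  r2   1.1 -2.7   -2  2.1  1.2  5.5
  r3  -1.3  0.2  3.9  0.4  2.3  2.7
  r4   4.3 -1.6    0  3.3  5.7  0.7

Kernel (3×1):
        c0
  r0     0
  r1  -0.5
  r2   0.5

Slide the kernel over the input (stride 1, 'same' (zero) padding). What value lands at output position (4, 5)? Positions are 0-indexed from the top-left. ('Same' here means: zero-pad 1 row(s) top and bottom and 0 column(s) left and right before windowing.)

-0.35

The receptive field on the zero-padded input at this output position is [2.7 / 0.7 / 0]. Elementwise product with the kernel and sum: 0.7·-0.5 + 0·0.5.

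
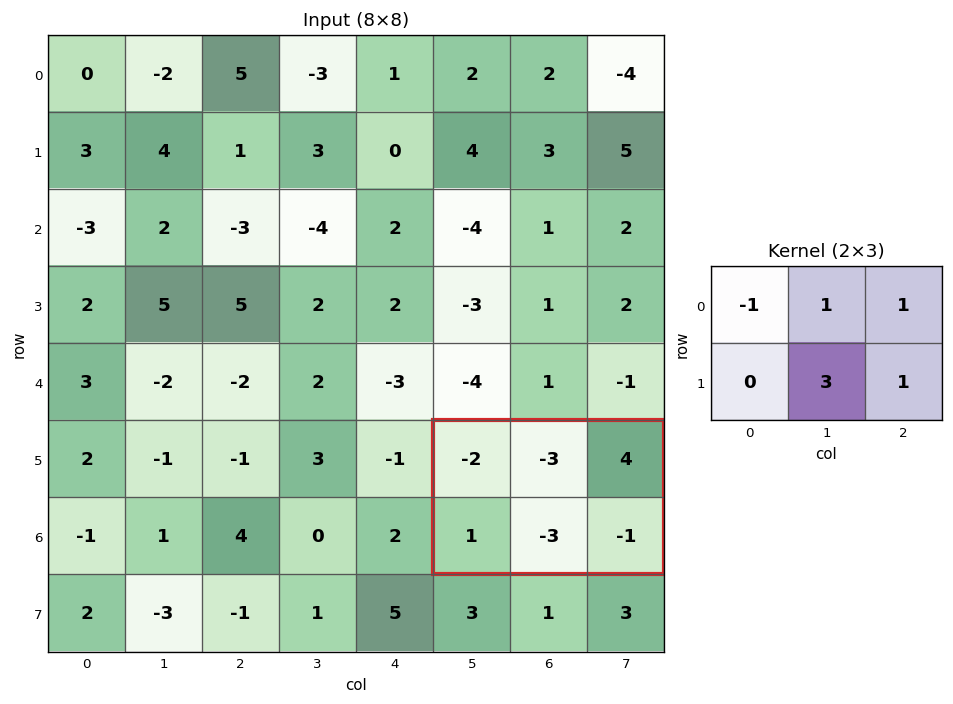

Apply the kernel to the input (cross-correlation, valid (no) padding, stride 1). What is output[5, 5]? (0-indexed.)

The receptive field on the input at this output position is [-2 -3 4 / 1 -3 -1]. Elementwise product with the kernel and sum: -2·-1 + -3·1 + 4·1 + -3·3 + -1·1.

-7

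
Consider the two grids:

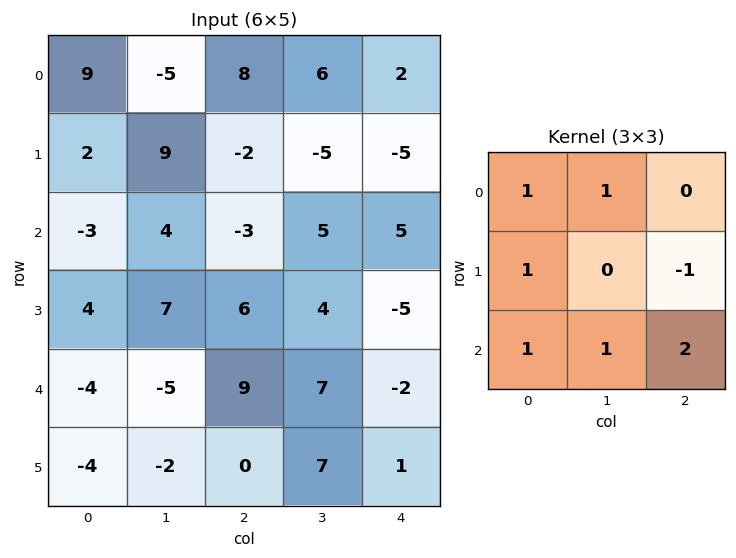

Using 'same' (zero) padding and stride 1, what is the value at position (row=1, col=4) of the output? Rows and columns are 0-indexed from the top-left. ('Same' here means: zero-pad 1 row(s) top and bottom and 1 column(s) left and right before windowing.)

The receptive field on the zero-padded input at this output position is [6 2 0 / -5 -5 0 / 5 5 0]. Elementwise product with the kernel and sum: 6·1 + 2·1 + -5·1 + 0·-1 + 5·1 + 5·1 + 0·2.

13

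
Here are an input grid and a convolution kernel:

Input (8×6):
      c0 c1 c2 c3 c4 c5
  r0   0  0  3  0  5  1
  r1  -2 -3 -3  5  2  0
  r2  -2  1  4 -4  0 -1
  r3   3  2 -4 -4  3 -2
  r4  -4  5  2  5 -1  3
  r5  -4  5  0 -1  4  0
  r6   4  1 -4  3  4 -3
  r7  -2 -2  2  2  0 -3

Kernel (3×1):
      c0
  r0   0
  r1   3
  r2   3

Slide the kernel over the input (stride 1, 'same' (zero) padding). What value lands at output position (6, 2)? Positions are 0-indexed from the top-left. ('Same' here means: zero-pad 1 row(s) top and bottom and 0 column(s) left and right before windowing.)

The receptive field on the zero-padded input at this output position is [0 / -4 / 2]. Elementwise product with the kernel and sum: -4·3 + 2·3.

-6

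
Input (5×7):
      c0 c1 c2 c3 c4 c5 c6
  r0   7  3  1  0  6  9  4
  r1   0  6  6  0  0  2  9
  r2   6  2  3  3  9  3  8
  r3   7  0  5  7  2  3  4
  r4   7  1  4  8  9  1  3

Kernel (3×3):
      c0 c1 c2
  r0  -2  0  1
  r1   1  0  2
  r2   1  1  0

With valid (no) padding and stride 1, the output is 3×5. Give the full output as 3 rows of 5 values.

Output[0,0]: The receptive field on the input at this output position is [7 3 1 / 0 6 6 / 6 2 3]. Elementwise product with the kernel and sum: 7·-2 + 1·1 + 0·1 + 6·2 + 6·1 + 2·1.
Output[0,1]: The receptive field on the input at this output position is [3 1 0 / 6 6 0 / 2 3 3]. Elementwise product with the kernel and sum: 3·-2 + 0·1 + 6·1 + 0·2 + 2·1 + 3·1.

7 5 16 25 22
25 1 21 20 39
16 18 24 27 10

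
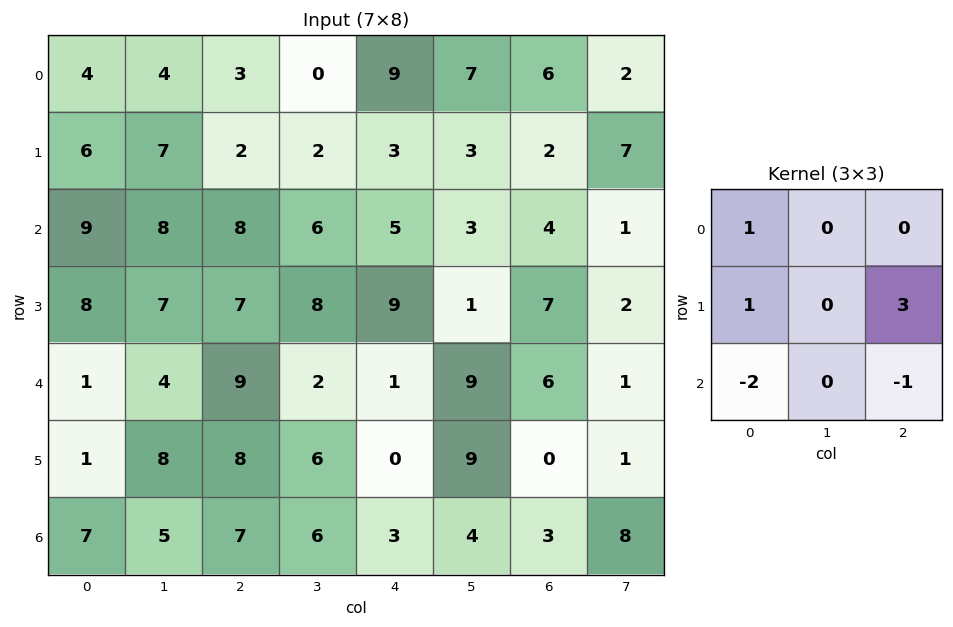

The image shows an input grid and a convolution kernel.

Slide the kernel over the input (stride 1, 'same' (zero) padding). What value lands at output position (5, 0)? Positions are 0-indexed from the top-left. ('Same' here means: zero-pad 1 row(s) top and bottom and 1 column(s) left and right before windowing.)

The receptive field on the zero-padded input at this output position is [0 1 4 / 0 1 8 / 0 7 5]. Elementwise product with the kernel and sum: 0·1 + 0·1 + 8·3 + 0·-2 + 5·-1.

19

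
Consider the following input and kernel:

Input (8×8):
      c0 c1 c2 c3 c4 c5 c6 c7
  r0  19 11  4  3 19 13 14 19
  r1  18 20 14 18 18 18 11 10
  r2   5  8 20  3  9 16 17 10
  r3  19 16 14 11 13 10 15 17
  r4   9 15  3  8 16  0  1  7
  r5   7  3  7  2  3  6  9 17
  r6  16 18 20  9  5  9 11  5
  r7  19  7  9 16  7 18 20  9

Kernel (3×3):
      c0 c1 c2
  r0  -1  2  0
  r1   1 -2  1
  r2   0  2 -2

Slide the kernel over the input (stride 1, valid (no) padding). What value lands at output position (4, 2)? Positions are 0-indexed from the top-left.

27

The receptive field on the input at this output position is [3 8 16 / 7 2 3 / 20 9 5]. Elementwise product with the kernel and sum: 3·-1 + 8·2 + 7·1 + 2·-2 + 3·1 + 9·2 + 5·-2.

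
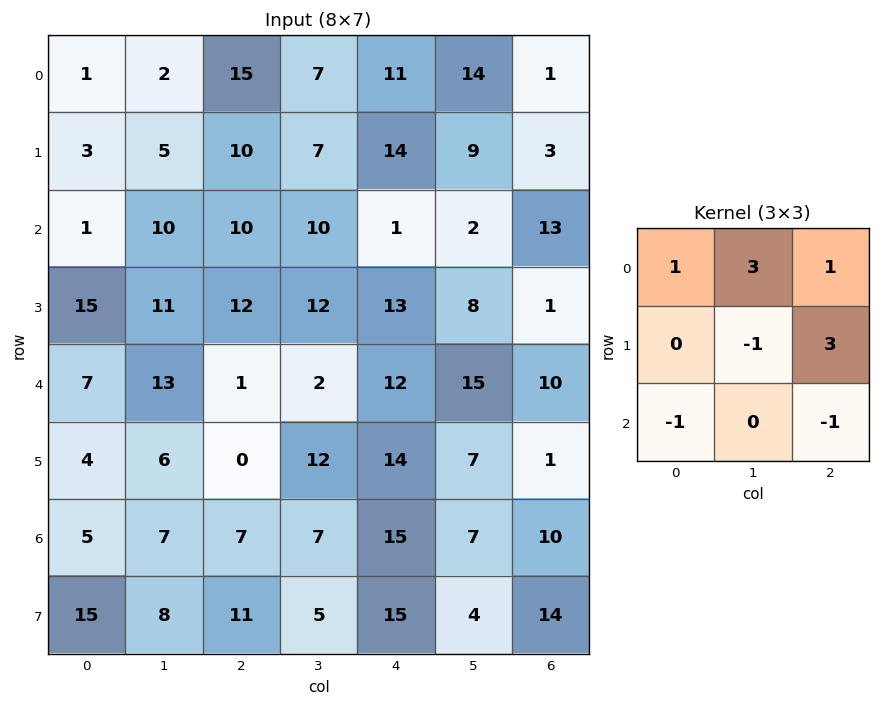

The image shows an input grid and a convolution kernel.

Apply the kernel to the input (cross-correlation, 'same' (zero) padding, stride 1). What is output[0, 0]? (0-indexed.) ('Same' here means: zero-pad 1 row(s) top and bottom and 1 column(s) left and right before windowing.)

0

The receptive field on the zero-padded input at this output position is [0 0 0 / 0 1 2 / 0 3 5]. Elementwise product with the kernel and sum: 0·1 + 0·3 + 0·1 + 1·-1 + 2·3 + 0·-1 + 5·-1.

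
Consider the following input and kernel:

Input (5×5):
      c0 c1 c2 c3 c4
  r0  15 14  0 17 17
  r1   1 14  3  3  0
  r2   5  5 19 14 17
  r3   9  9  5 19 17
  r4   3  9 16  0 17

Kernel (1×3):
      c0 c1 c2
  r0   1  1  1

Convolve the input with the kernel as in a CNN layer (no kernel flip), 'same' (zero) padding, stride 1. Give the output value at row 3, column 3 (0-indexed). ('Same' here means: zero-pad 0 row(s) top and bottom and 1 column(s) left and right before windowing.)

41

The receptive field on the zero-padded input at this output position is [5 19 17]. Elementwise product with the kernel and sum: 5·1 + 19·1 + 17·1.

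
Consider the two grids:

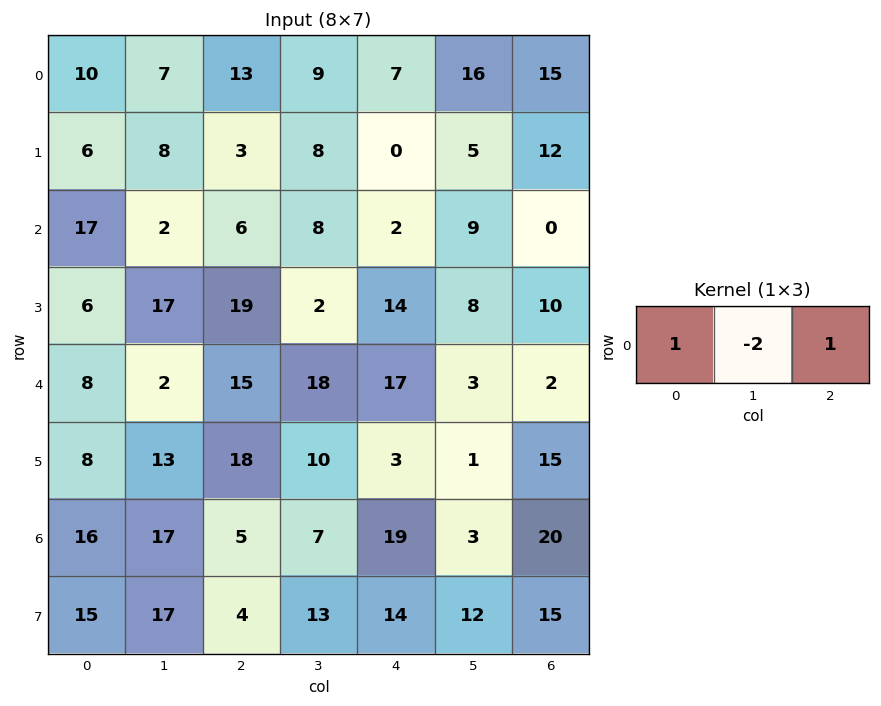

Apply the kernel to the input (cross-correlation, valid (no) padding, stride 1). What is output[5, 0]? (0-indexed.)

The receptive field on the input at this output position is [8 13 18]. Elementwise product with the kernel and sum: 8·1 + 13·-2 + 18·1.

0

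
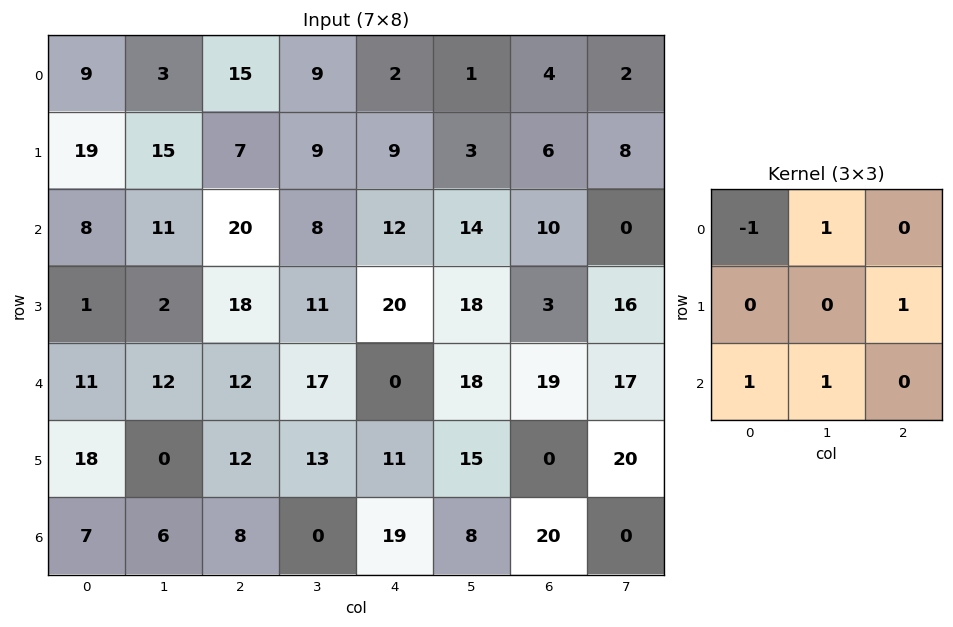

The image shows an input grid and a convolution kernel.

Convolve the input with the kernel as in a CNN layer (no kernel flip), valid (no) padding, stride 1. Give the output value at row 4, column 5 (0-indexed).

The receptive field on the input at this output position is [18 19 17 / 15 0 20 / 8 20 0]. Elementwise product with the kernel and sum: 18·-1 + 19·1 + 20·1 + 8·1 + 20·1.

49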